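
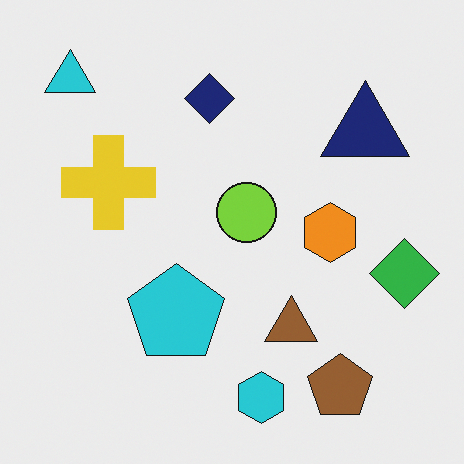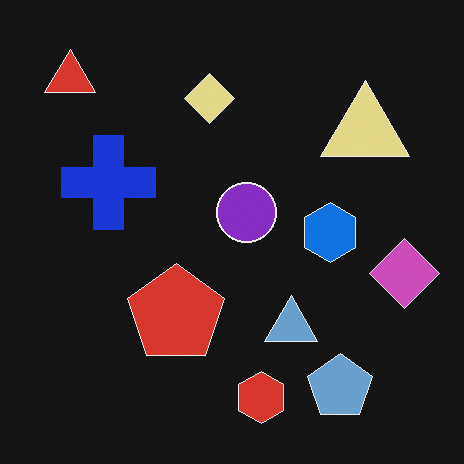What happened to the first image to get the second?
It was color-inverted (negative).

The light background has become dark and every shape's color is its complement — a photographic negative.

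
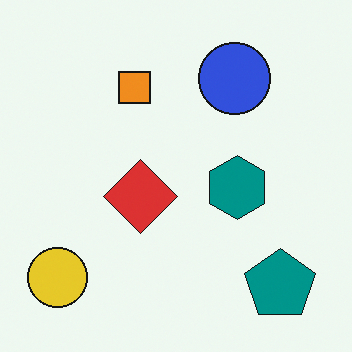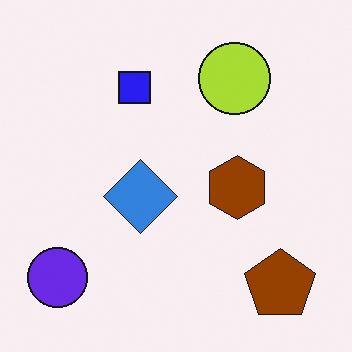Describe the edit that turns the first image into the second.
The transformation is: hue-shifted through roughly half the color wheel.

Every shape's color has rotated by the same amount around the hue wheel — a uniform hue shift.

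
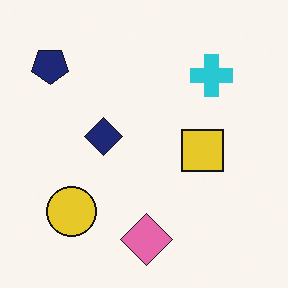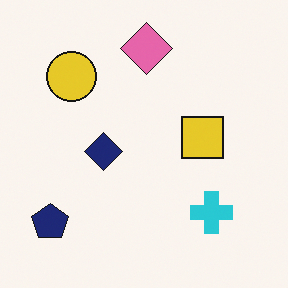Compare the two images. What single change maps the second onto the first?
The first image is the second flipped vertically (top ↔ bottom).

The pink diamond is in the top of the second image and the bottom of the first — shapes on opposite sides of the horizontal midline have swapped in a mirror flip.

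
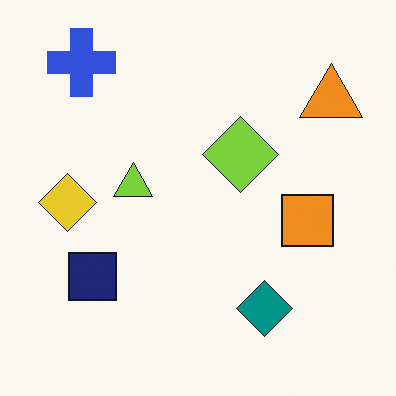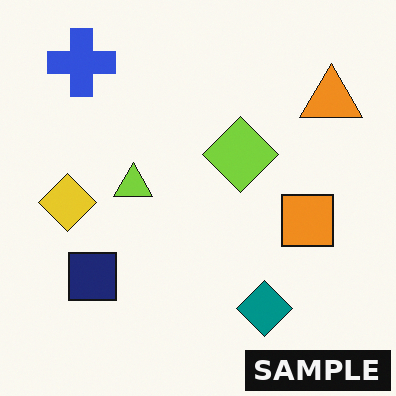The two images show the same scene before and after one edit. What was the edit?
The transformation is: watermarked with the text "SAMPLE" in the lower-right corner.

A dark label reading "SAMPLE" appears in the lower-right corner.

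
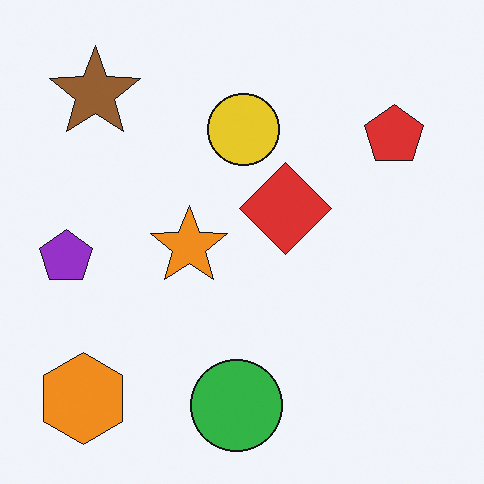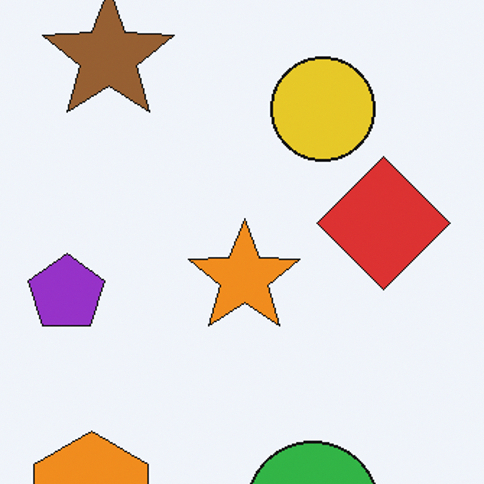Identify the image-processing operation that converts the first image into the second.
The image was cropped slightly and scaled back up.

The visible shapes are larger and the field of view is narrower; shapes near the original edges may be partly or wholly outside the frame — a crop-and-rescale.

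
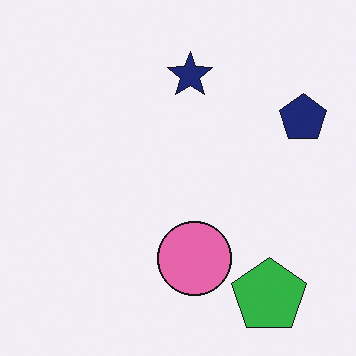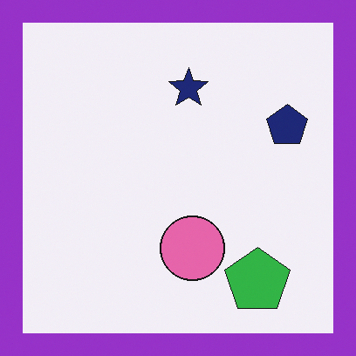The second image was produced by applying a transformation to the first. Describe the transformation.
The image was framed with a purple border.

A solid purple frame runs around the edge of the second image, with the content slightly shrunk inside it.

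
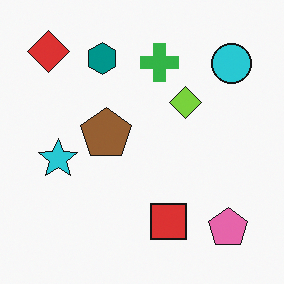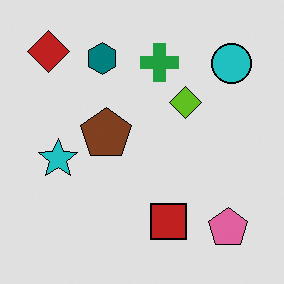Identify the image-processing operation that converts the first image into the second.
The second image is the first moderately posterized.

Each flat color has snapped to a coarser quantized level — most visibly, the near-white background has dropped to a flat grey.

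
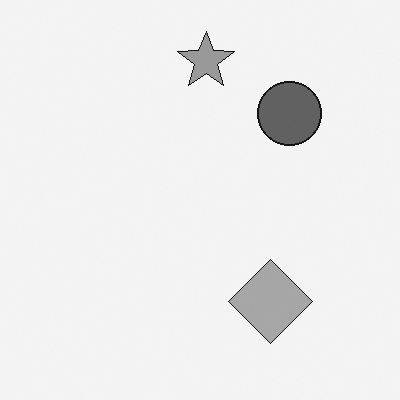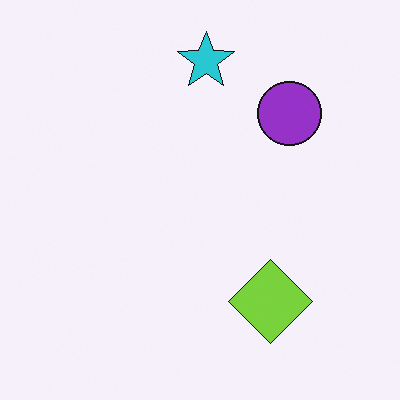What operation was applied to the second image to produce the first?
It was converted to grayscale.

All color is removed — every shape is now a shade of grey.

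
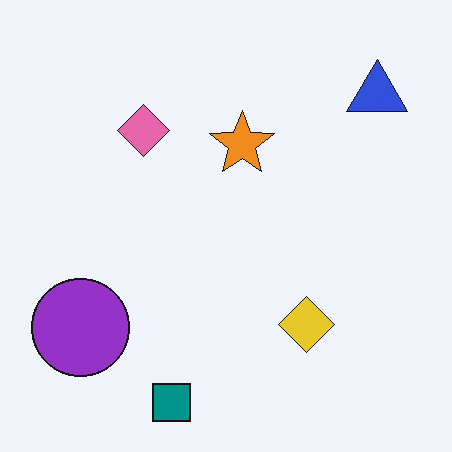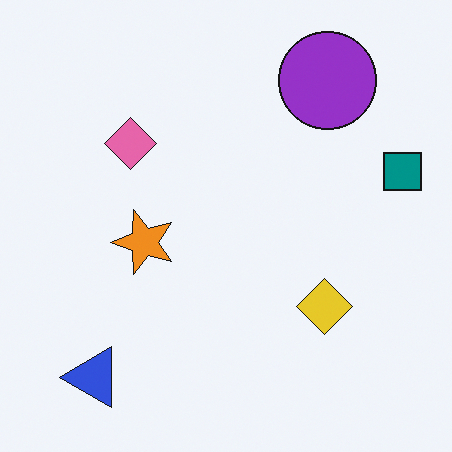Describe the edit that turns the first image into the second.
The transformation is: transposed (reflected across the top-left ↔ bottom-right diagonal).

Shapes have swapped their row and column positions — what was in the top-right is now in the bottom-left — a diagonal reflection.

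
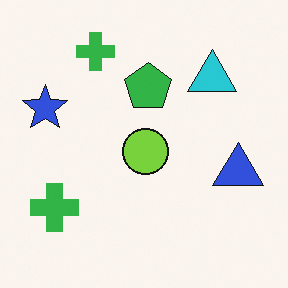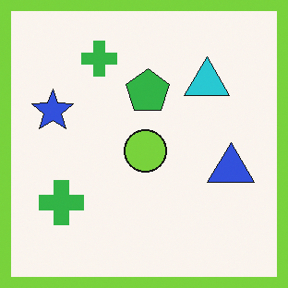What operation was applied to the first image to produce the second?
It was framed with a lime border.

A solid lime frame runs around the edge of the second image, with the content slightly shrunk inside it.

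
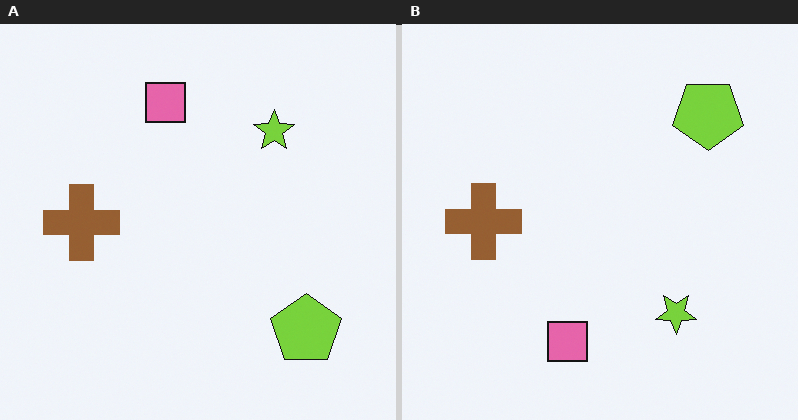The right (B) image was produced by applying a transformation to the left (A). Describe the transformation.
The image was flipped vertically (top ↔ bottom).

The pink square is in the top of the left (A) image and the bottom of the right (B) — shapes on opposite sides of the horizontal midline have swapped in a mirror flip.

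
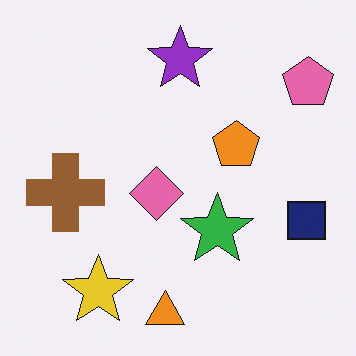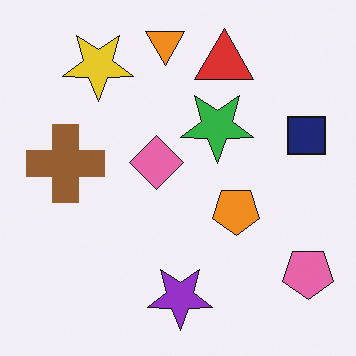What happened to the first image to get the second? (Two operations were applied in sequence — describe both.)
This is the original image flipped vertically (top ↔ bottom), then overlaid with an additional red triangle.

The orange triangle is in the bottom of the first image and the top of the second — shapes on opposite sides of the horizontal midline have swapped in a mirror flip. A red triangle appears in the second image that is absent from the first.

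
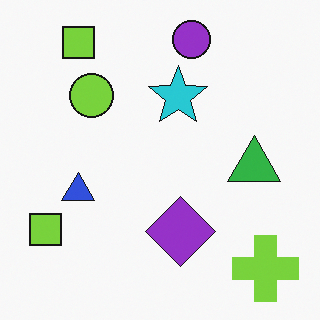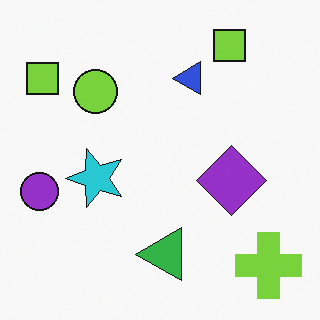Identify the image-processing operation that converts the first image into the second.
The transformation is: transposed (reflected across the top-left ↔ bottom-right diagonal).

Shapes have swapped their row and column positions — what was in the top-right is now in the bottom-left — a diagonal reflection.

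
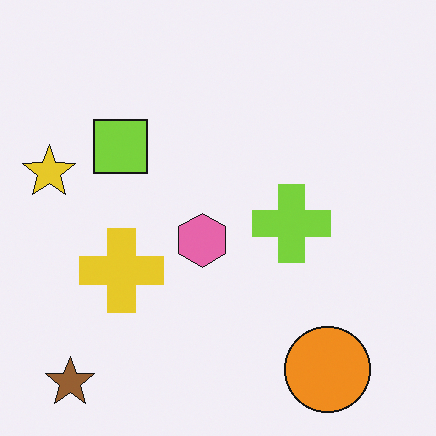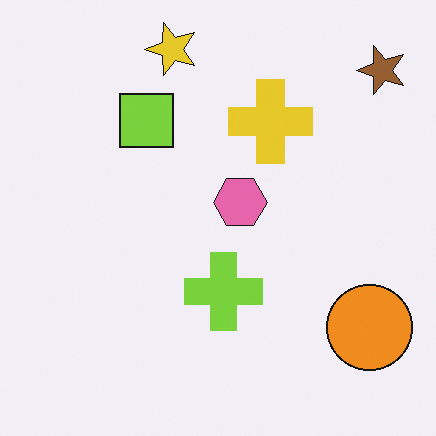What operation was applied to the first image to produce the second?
The second image is the first transposed (reflected across the top-left ↔ bottom-right diagonal).

Shapes have swapped their row and column positions — what was in the top-right is now in the bottom-left — a diagonal reflection.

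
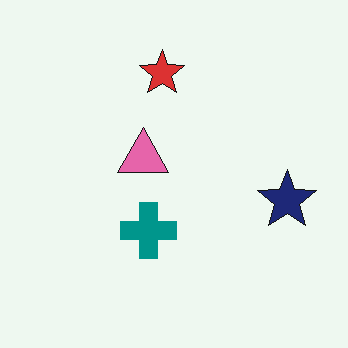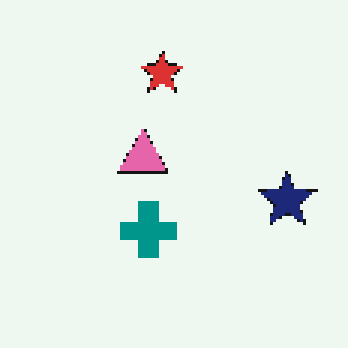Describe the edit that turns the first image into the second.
Mildly pixelated.

Shapes are reduced to large square blocks; fine edges and outlines are lost — a downscale-then-upscale (mosaic) effect.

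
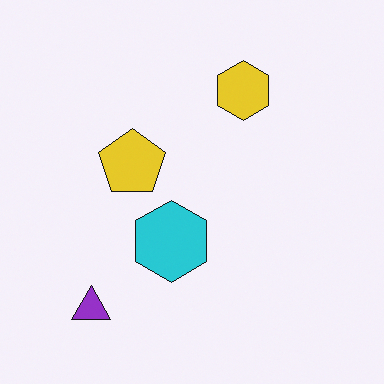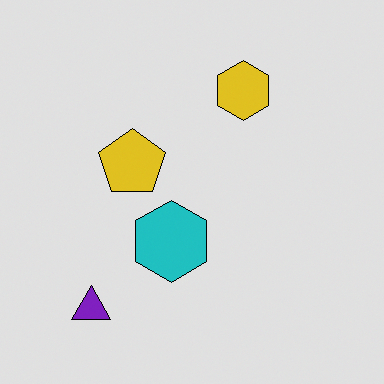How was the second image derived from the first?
This is the original image moderately posterized.

Each flat color has snapped to a coarser quantized level — most visibly, the near-white background has dropped to a flat grey.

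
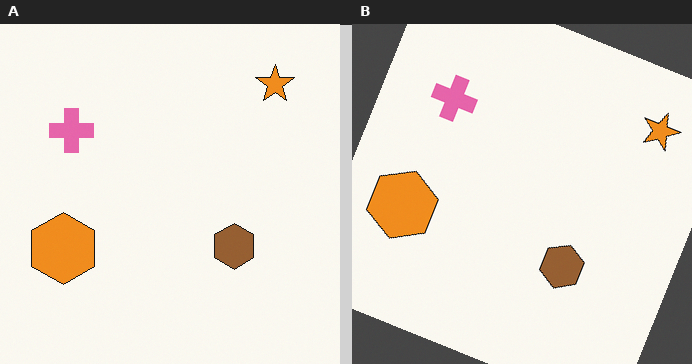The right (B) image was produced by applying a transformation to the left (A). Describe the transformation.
The image was rotated clockwise by a moderate amount.

Every shape is tilted by the same angle and the image corners show triangular fill wedges — a whole-image rotation by a non-right angle.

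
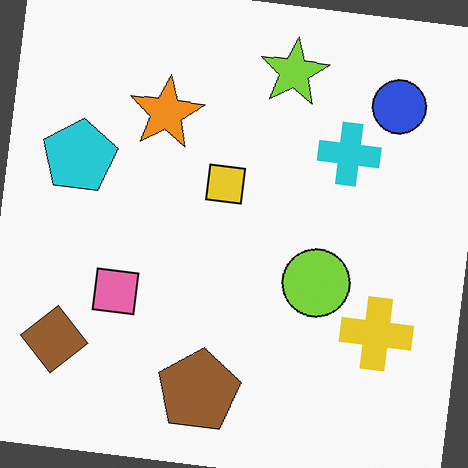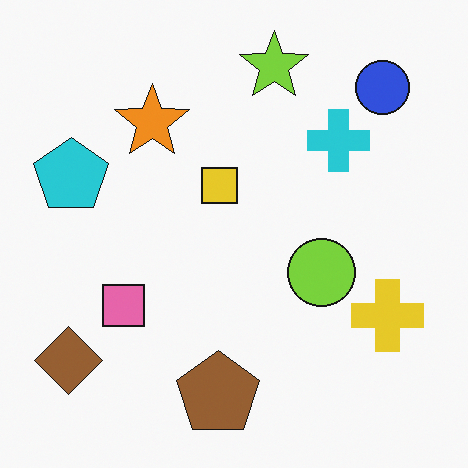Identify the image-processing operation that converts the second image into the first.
Rotated clockwise by a small amount.

Every shape is tilted by the same angle and the image corners show triangular fill wedges — a whole-image rotation by a non-right angle.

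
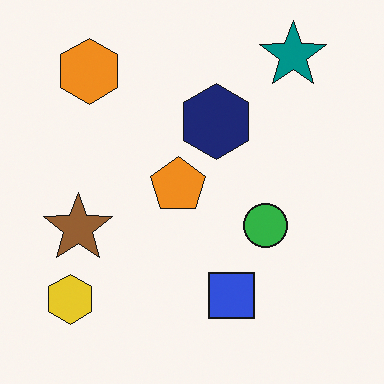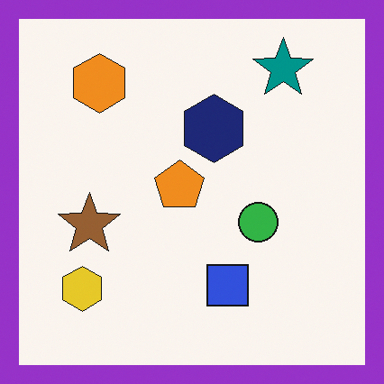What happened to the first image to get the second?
It was framed with a purple border.

A solid purple frame runs around the edge of the second image, with the content slightly shrunk inside it.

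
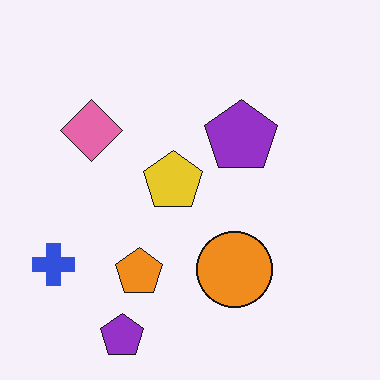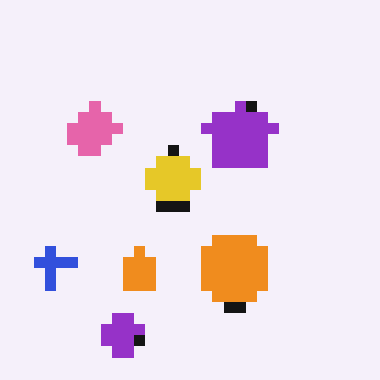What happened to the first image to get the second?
This is the original image heavily pixelated into large blocks.

Shapes are reduced to large square blocks; fine edges and outlines are lost — a downscale-then-upscale (mosaic) effect.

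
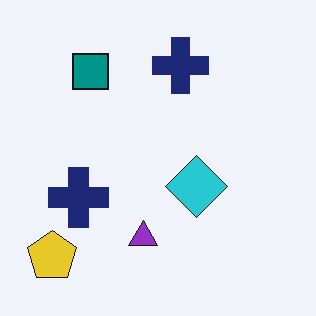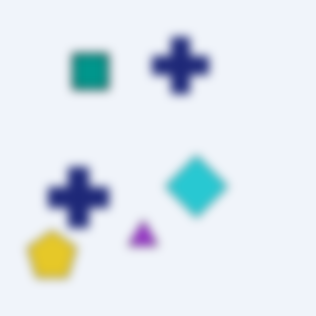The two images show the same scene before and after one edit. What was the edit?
It was strongly gaussian-blurred.

Shape edges and outlines are uniformly softened across the whole image.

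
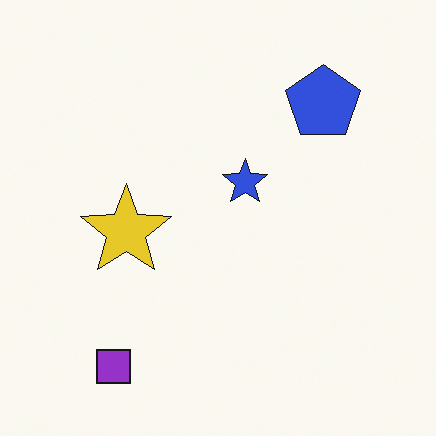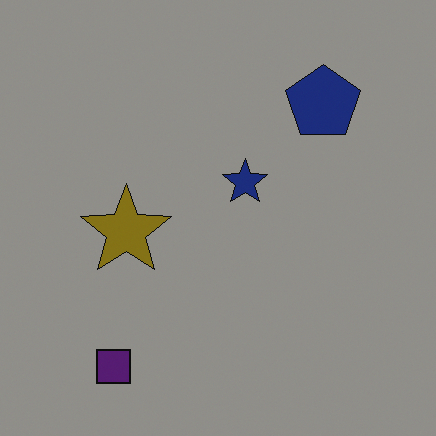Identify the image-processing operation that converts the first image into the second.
Substantially darkened.

Every pixel — background and shapes alike — is uniformly darkened.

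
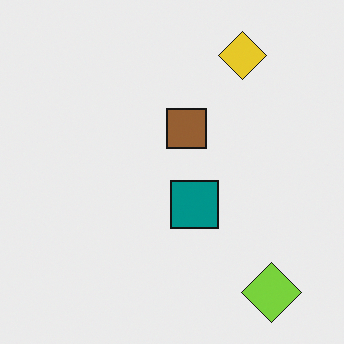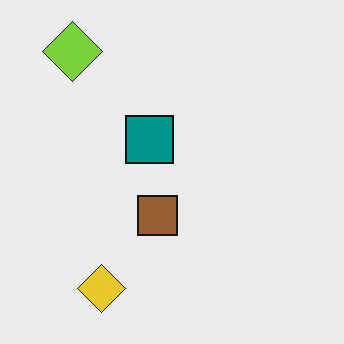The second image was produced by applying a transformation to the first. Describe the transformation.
The transformation is: rotated 180°.

The lime diamond sits in the bottom-right of the first image and the top-left of the second — consistent with a whole-image 180° rotation.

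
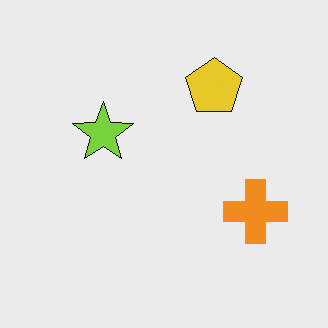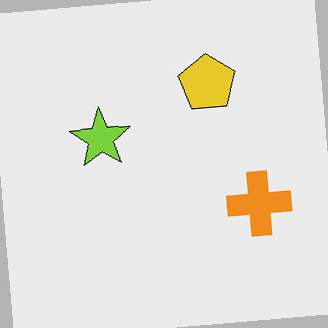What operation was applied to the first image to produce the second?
The transformation is: rotated counter-clockwise by a slight angle.

Every shape is tilted by the same angle and the image corners show triangular fill wedges — a whole-image rotation by a non-right angle.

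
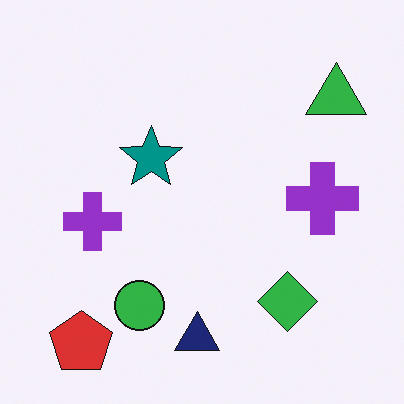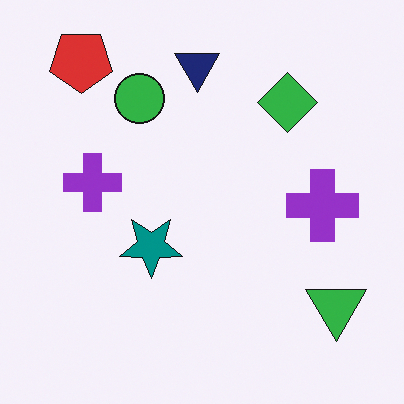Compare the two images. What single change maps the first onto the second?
The transformation is: flipped vertically (top ↔ bottom).

The red pentagon is in the bottom-left of the first image and the top-left of the second — shapes on opposite sides of the horizontal midline have swapped in a mirror flip.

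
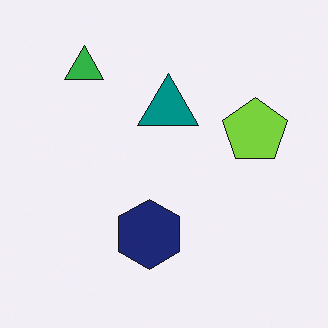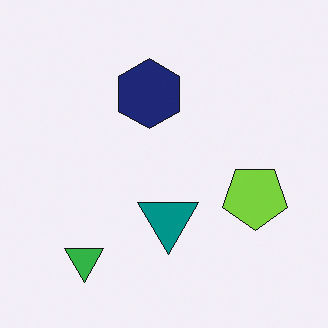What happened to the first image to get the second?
The second image is the first flipped vertically (top ↔ bottom).

The green triangle is in the top-left of the first image and the bottom-left of the second — shapes on opposite sides of the horizontal midline have swapped in a mirror flip.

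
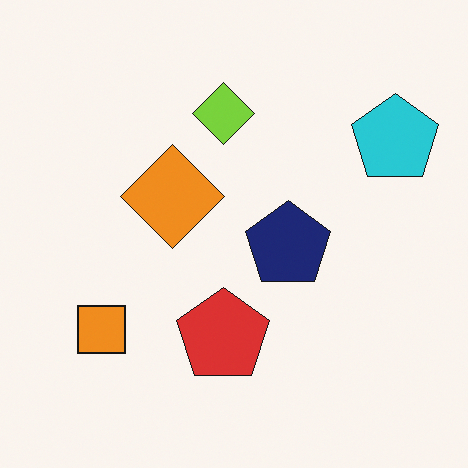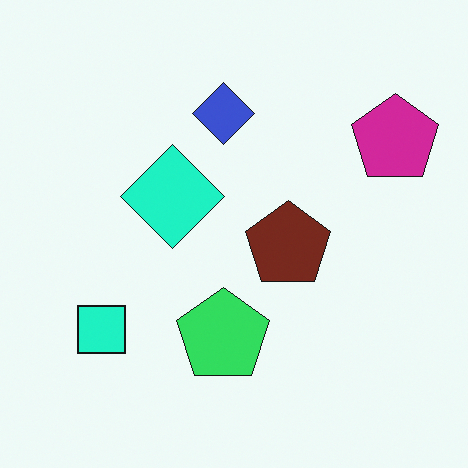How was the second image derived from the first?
Hue-shifted noticeably.

Every shape's color has rotated by the same amount around the hue wheel — a uniform hue shift.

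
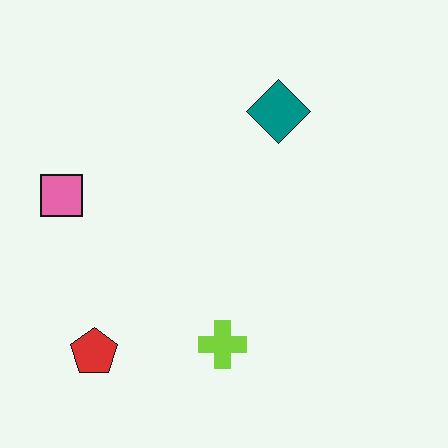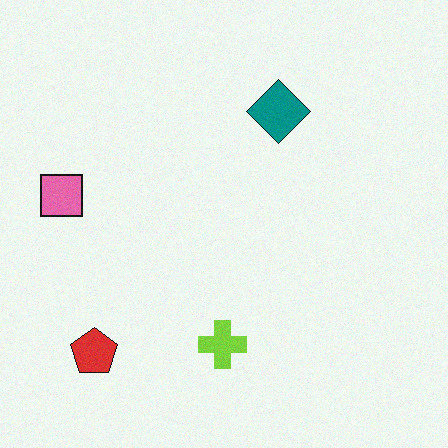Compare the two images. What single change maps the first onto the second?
It was degraded with subtle gaussian noise.

Random speckle covers the whole image, including the flat background.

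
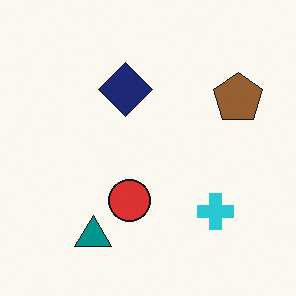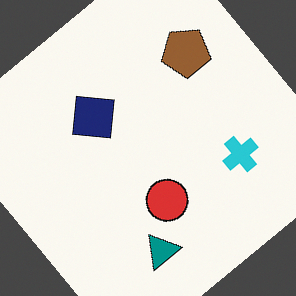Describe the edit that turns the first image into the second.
The second image is the first rotated counter-clockwise by a large amount — several tens of degrees.

Every shape is tilted by the same angle and the image corners show triangular fill wedges — a whole-image rotation by a non-right angle.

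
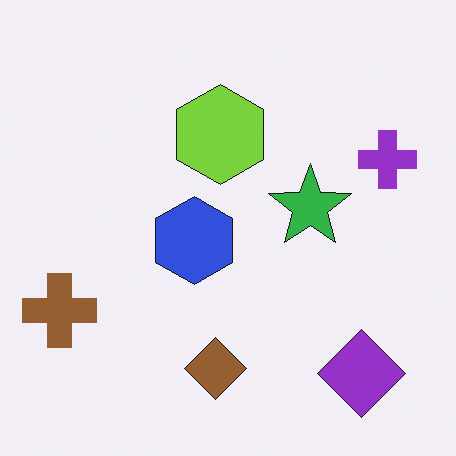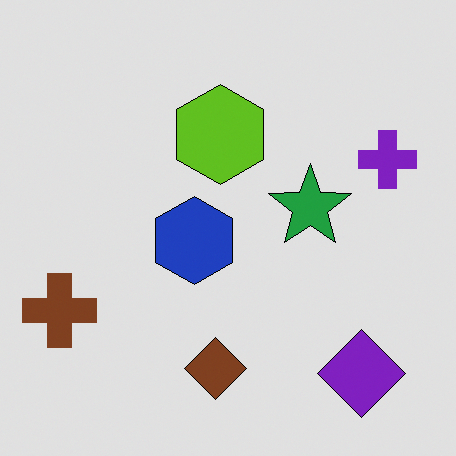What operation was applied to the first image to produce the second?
This is the original image posterized to a reduced palette.

Each flat color has snapped to a coarser quantized level — most visibly, the near-white background has dropped to a flat grey.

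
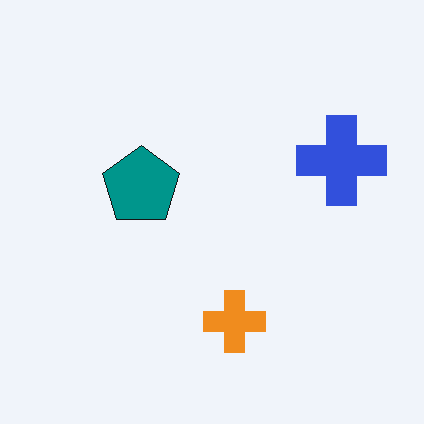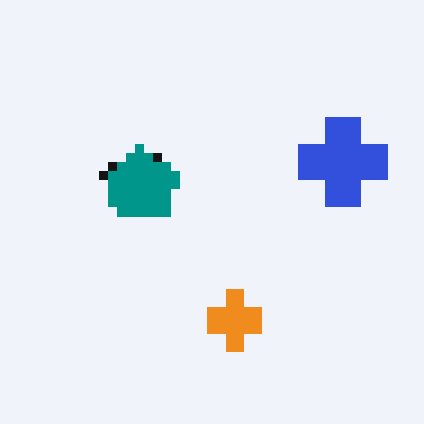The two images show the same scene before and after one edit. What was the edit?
Heavily pixelated into large blocks.

Shapes are reduced to large square blocks; fine edges and outlines are lost — a downscale-then-upscale (mosaic) effect.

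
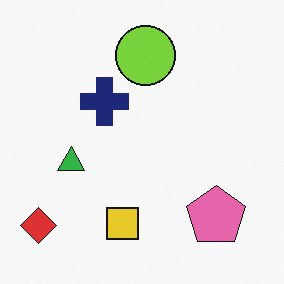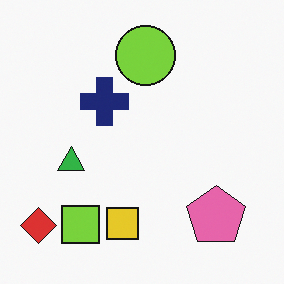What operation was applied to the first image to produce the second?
It was overlaid with an additional lime square.

A lime square appears in the second image that is absent from the first.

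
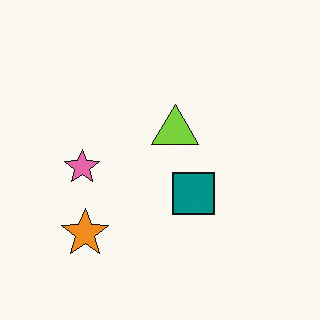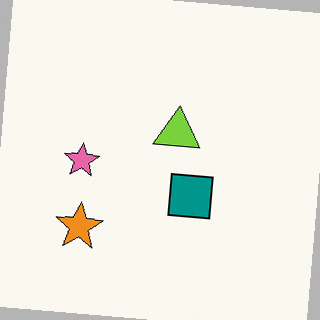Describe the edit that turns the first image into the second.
Rotated clockwise by a slight angle.

Every shape is tilted by the same angle and the image corners show triangular fill wedges — a whole-image rotation by a non-right angle.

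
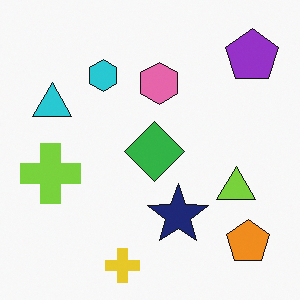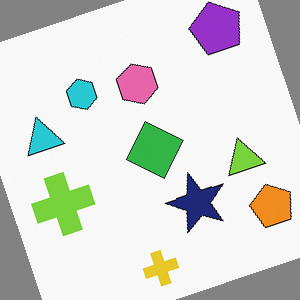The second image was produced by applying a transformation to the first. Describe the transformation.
It was rotated counter-clockwise by a clearly visible amount.

Every shape is tilted by the same angle and the image corners show triangular fill wedges — a whole-image rotation by a non-right angle.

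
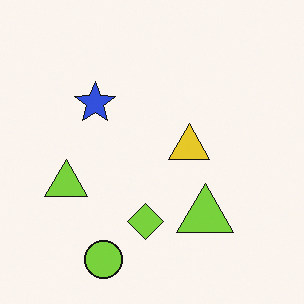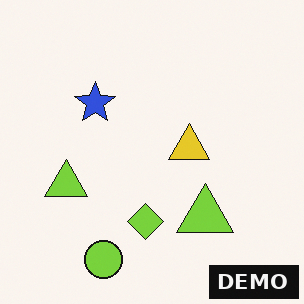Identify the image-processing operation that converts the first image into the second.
Watermarked with the text "DEMO" in the lower-right corner.

A dark label reading "DEMO" appears in the lower-right corner.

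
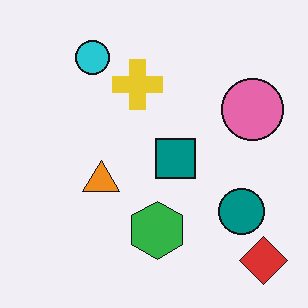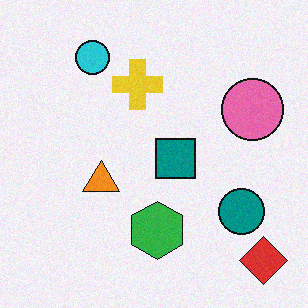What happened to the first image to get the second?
It was degraded with a light layer of grain.

Random speckle covers the whole image, including the flat background.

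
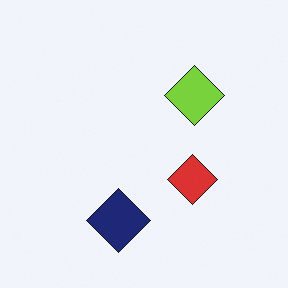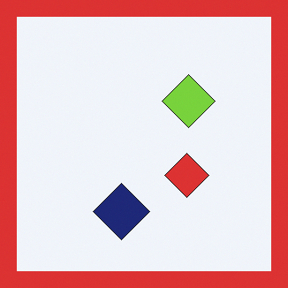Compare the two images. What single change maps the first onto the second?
Framed with a red border.

A solid red frame runs around the edge of the second image, with the content slightly shrunk inside it.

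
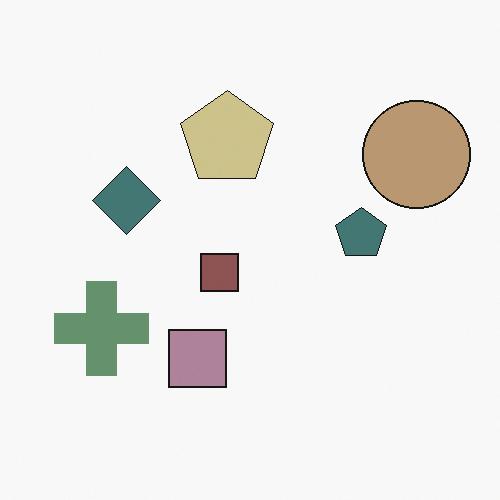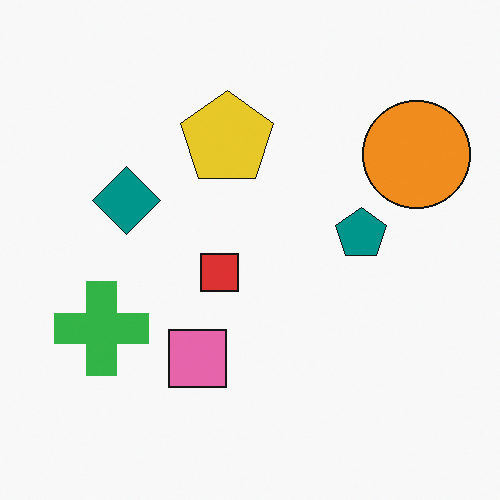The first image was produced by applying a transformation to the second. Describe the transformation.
The transformation is: heavily desaturated.

All colors are more muted and greyish — a global saturation change.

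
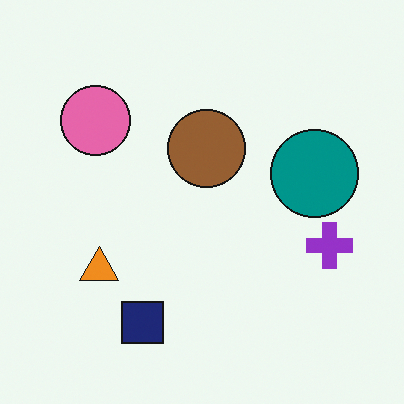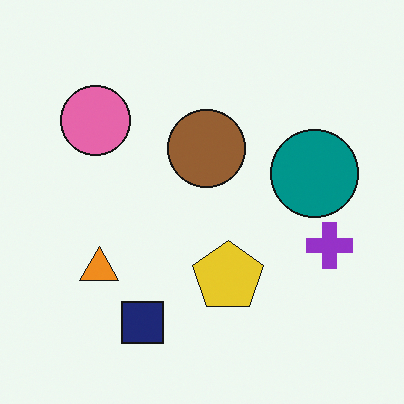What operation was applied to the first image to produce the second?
This is the original image overlaid with an additional yellow pentagon.

A yellow pentagon appears in the second image that is absent from the first.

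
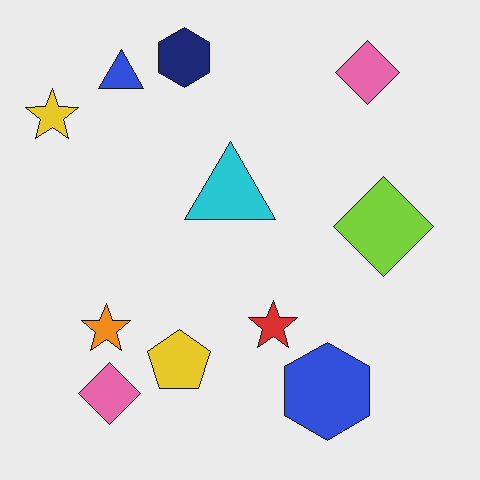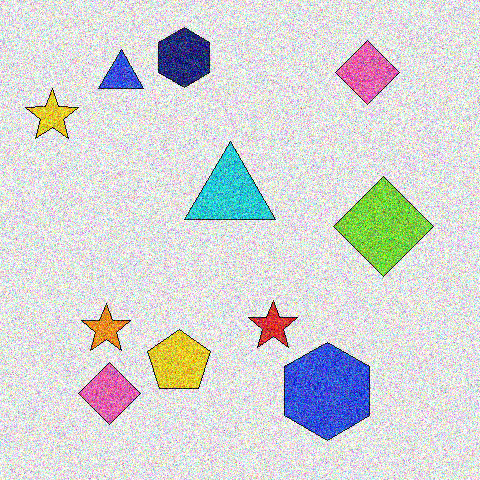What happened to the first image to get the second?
This is the original image degraded with heavy additive noise.

Random speckle covers the whole image, including the flat background.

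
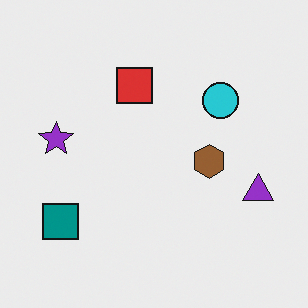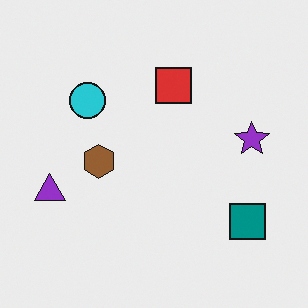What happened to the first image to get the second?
The image was flipped horizontally (left ↔ right).

The purple triangle is in the right of the first image and the left of the second — shapes on opposite sides of the vertical midline have swapped in a mirror flip.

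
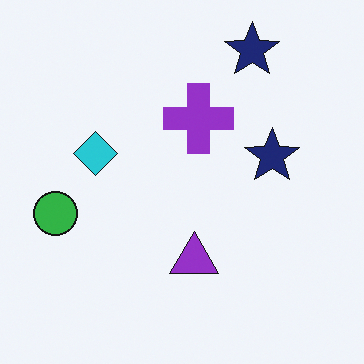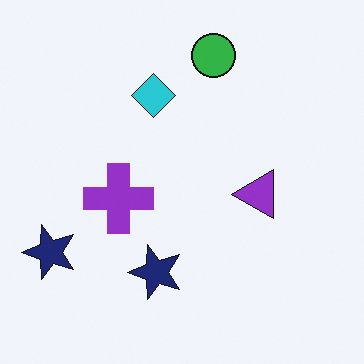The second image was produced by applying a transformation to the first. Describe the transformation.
The second image is the first transposed (reflected across the top-left ↔ bottom-right diagonal).

Shapes have swapped their row and column positions — what was in the top-right is now in the bottom-left — a diagonal reflection.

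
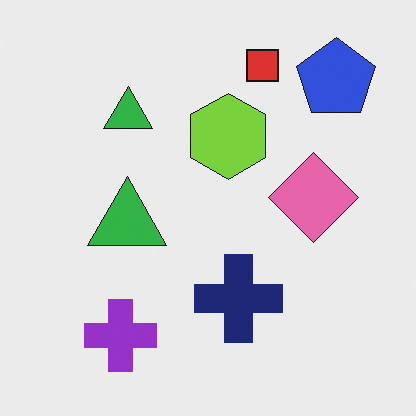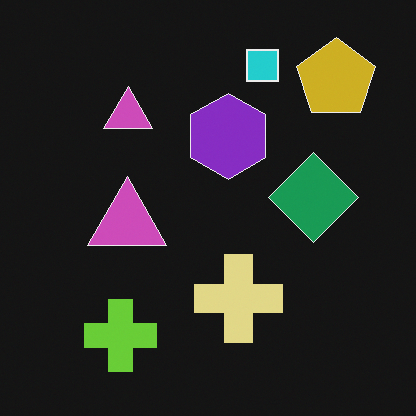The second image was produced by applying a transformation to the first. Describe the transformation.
The image was color-inverted (negative).

The light background has become dark and every shape's color is its complement — a photographic negative.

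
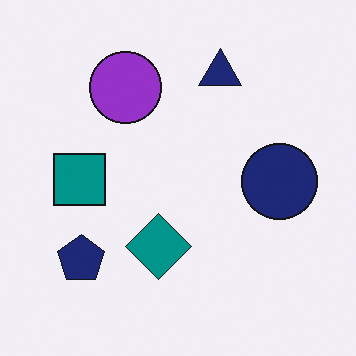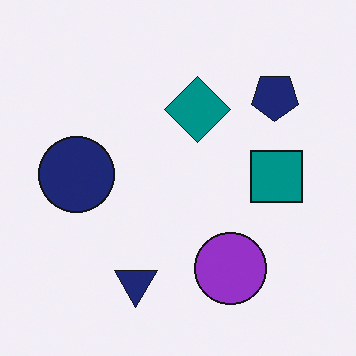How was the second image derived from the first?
The image was rotated 180°.

The navy pentagon sits in the bottom-left of the first image and the top-right of the second — consistent with a whole-image 180° rotation.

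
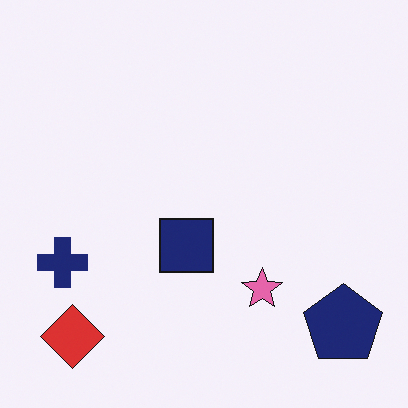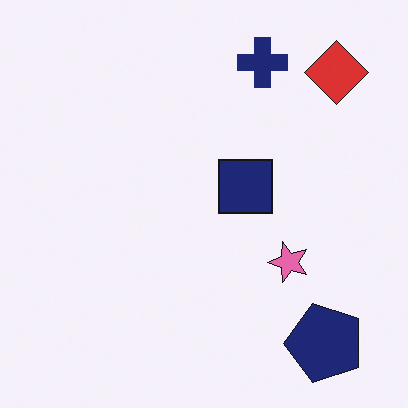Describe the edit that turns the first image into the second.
The image was transposed (reflected across the top-left ↔ bottom-right diagonal).

Shapes have swapped their row and column positions — what was in the top-right is now in the bottom-left — a diagonal reflection.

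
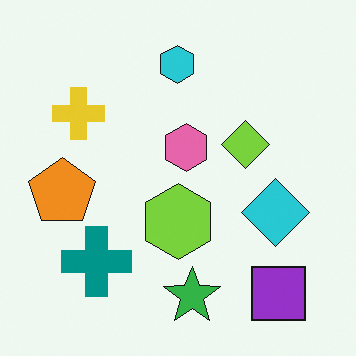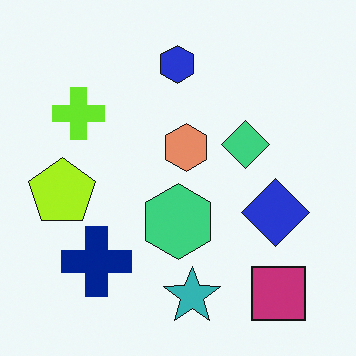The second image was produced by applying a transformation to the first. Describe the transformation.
It was hue-shifted slightly.

Every shape's color has rotated by the same amount around the hue wheel — a uniform hue shift.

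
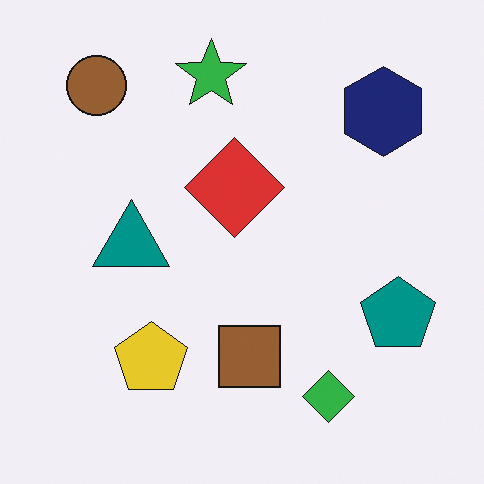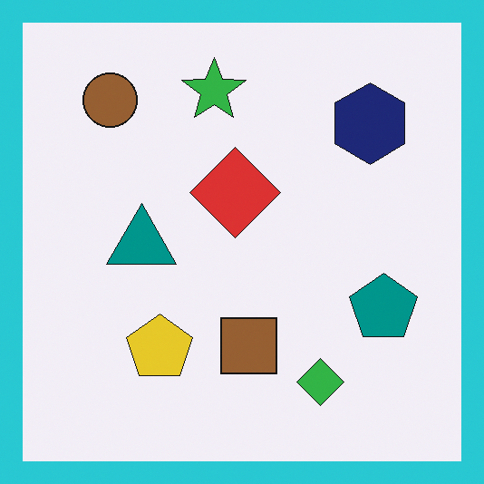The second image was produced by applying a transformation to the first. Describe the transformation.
The image was framed with a cyan border.

A solid cyan frame runs around the edge of the second image, with the content slightly shrunk inside it.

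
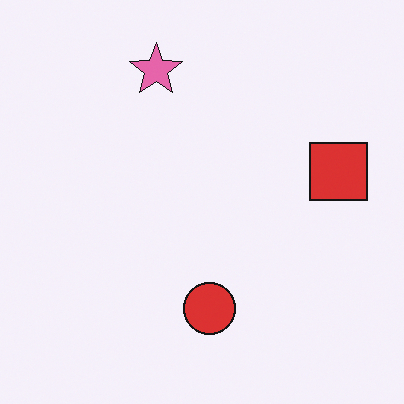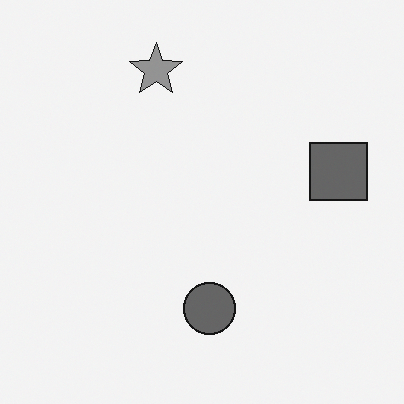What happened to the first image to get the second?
The second image is the first converted to grayscale.

All color is removed — every shape is now a shade of grey.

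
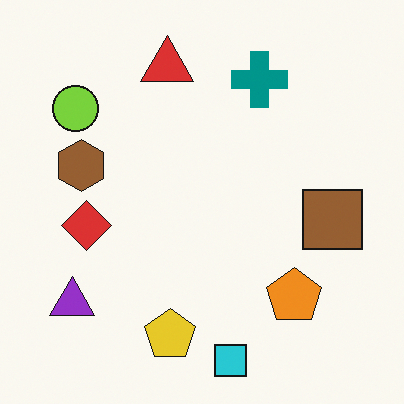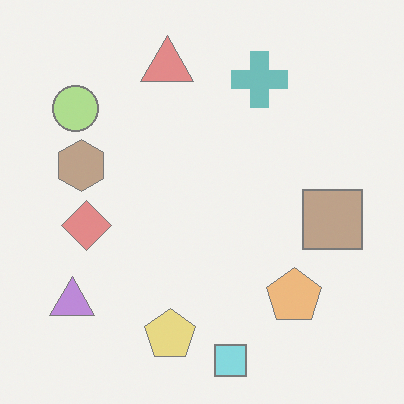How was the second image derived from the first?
It was given much lower contrast.

Tones are pushed toward mid-grey across the whole image — a global contrast change.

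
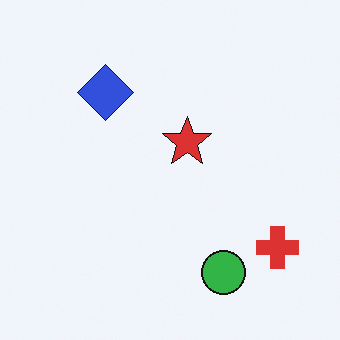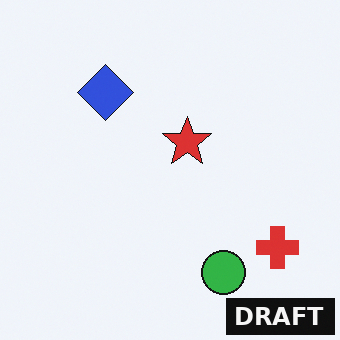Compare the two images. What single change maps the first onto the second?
The image was watermarked with the text "DRAFT" in the lower-right corner.

A dark label reading "DRAFT" appears in the lower-right corner.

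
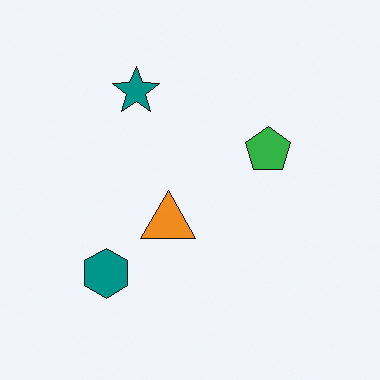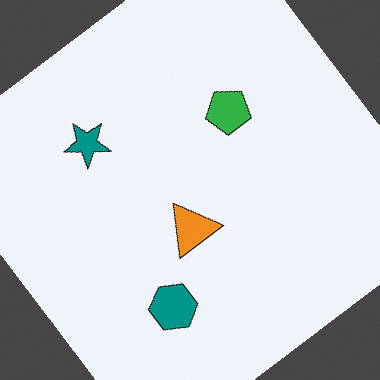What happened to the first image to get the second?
The transformation is: rotated counter-clockwise by a large amount — several tens of degrees.

Every shape is tilted by the same angle and the image corners show triangular fill wedges — a whole-image rotation by a non-right angle.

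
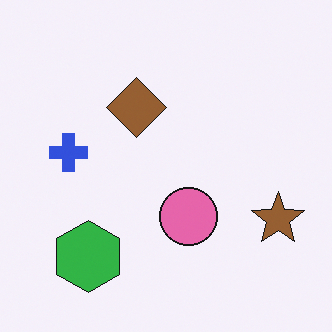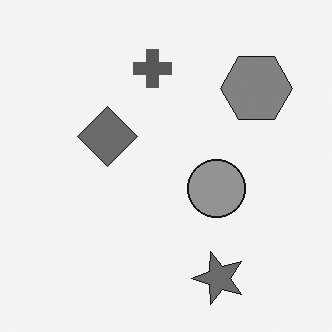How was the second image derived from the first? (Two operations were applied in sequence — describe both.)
The second image is the first converted to grayscale, then transposed (reflected across the top-left ↔ bottom-right diagonal).

All color is removed — every shape is now a shade of grey. Shapes have swapped their row and column positions — what was in the top-right is now in the bottom-left — a diagonal reflection.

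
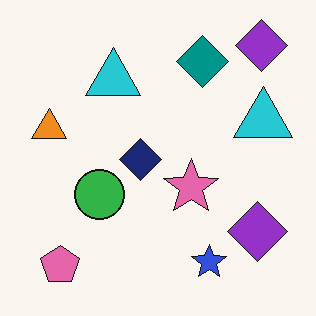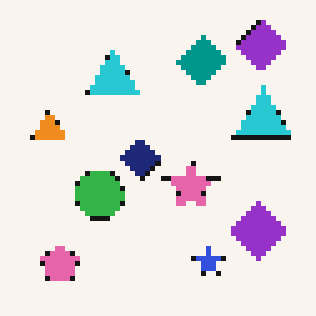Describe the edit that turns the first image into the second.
This is the original image mildly pixelated.

Shapes are reduced to large square blocks; fine edges and outlines are lost — a downscale-then-upscale (mosaic) effect.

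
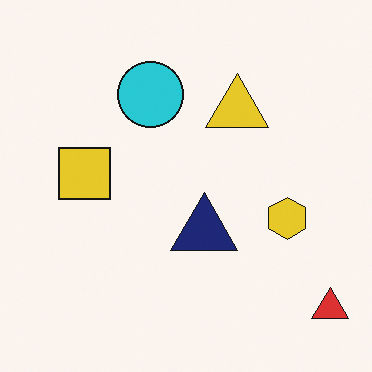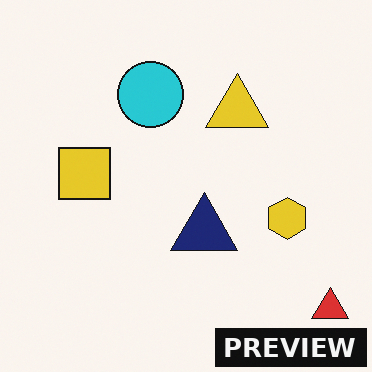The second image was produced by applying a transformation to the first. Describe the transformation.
The image was watermarked with the text "PREVIEW" in the lower-right corner.

A dark label reading "PREVIEW" appears in the lower-right corner.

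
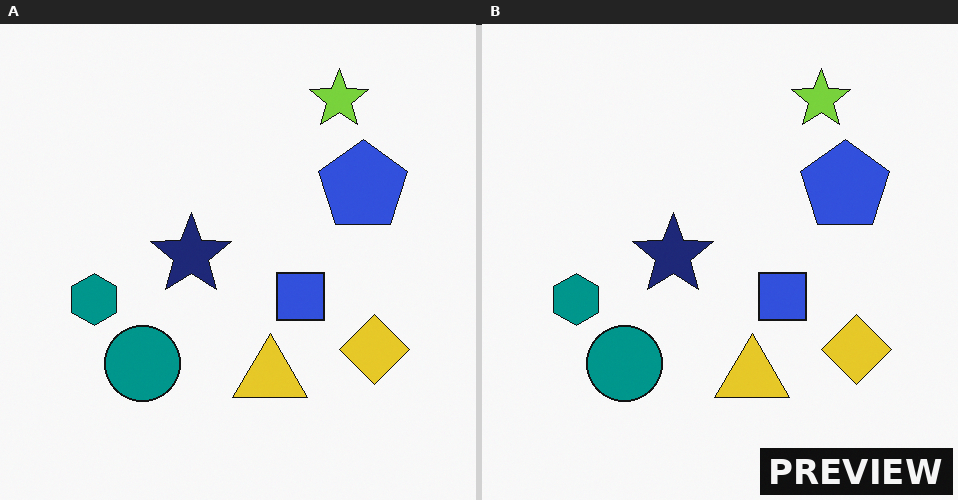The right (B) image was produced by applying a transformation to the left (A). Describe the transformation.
This is the original image watermarked with the text "PREVIEW" in the lower-right corner.

A dark label reading "PREVIEW" appears in the lower-right corner.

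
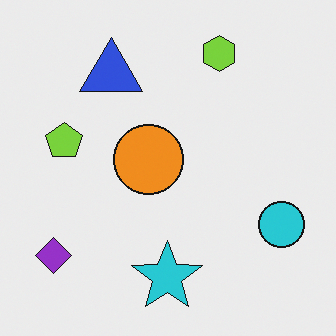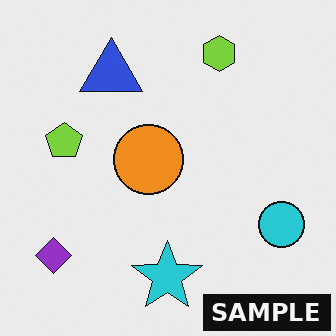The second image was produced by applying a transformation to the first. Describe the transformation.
The image was watermarked with the text "SAMPLE" in the lower-right corner.

A dark label reading "SAMPLE" appears in the lower-right corner.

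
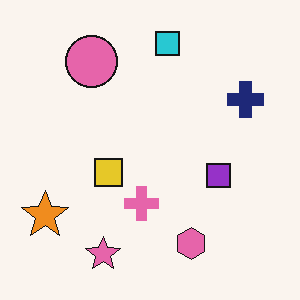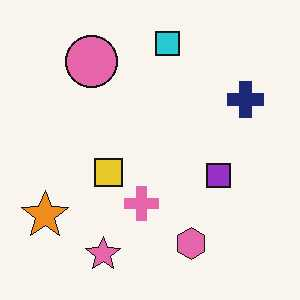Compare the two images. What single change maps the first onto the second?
The transformation is: JPEG-compressed with visible artifacts.

Blocky 8×8 compression artifacts appear around shape edges and the flat background shows ringing — characteristic JPEG degradation.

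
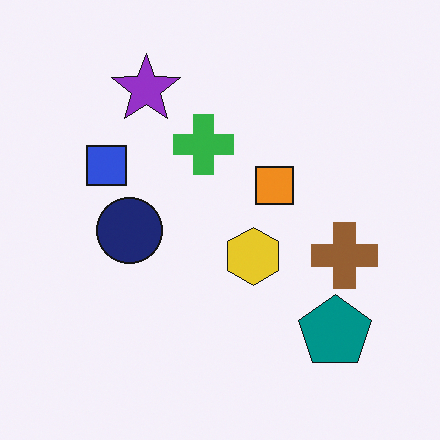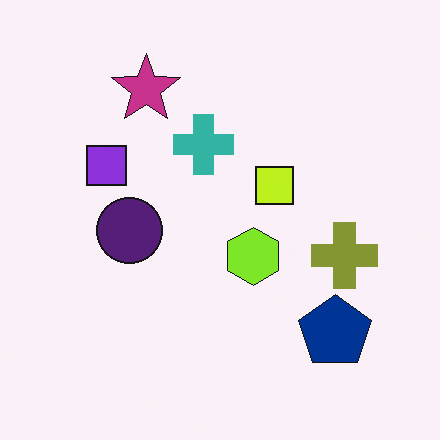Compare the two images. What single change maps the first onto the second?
It was hue-shifted by a small amount.

Every shape's color has rotated by the same amount around the hue wheel — a uniform hue shift.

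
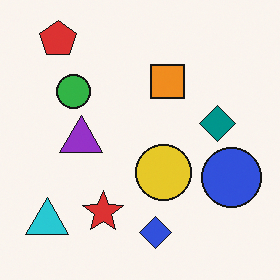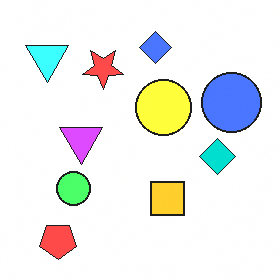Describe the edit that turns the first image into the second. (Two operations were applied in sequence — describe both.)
The transformation is: brightened a lot, then flipped vertically (top ↔ bottom).

Every pixel — background and shapes alike — is uniformly brightened. The red pentagon is in the top-left of the first image and the bottom-left of the second — shapes on opposite sides of the horizontal midline have swapped in a mirror flip.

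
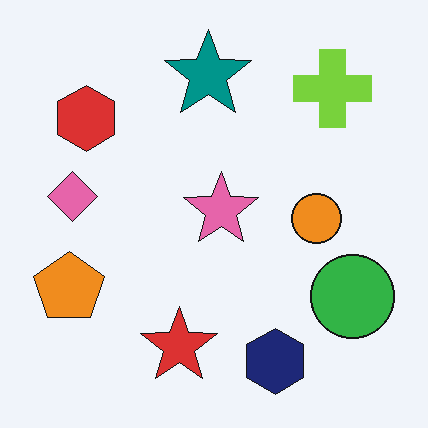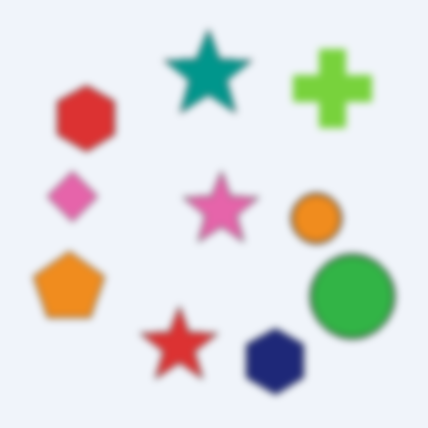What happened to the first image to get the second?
Moderately blurred.

Shape edges and outlines are uniformly softened across the whole image.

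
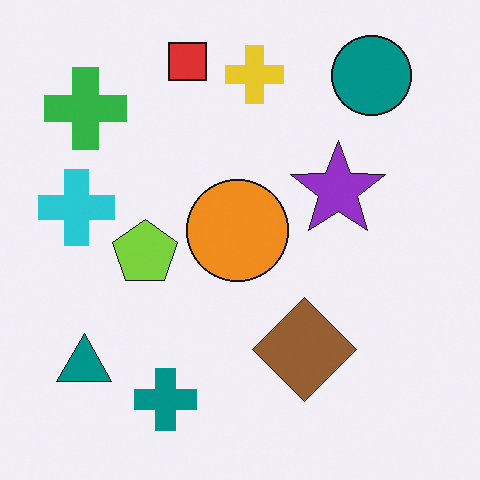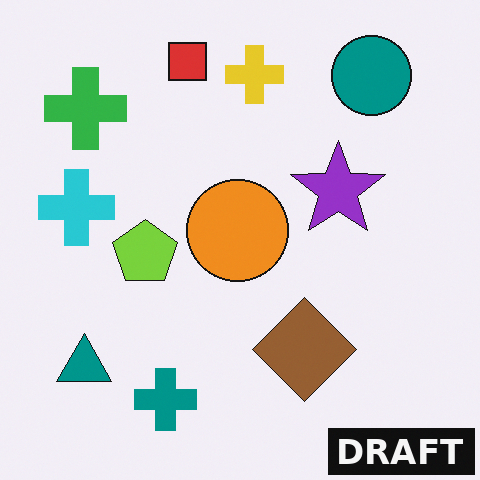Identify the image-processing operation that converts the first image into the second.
Watermarked with the text "DRAFT" in the lower-right corner.

A dark label reading "DRAFT" appears in the lower-right corner.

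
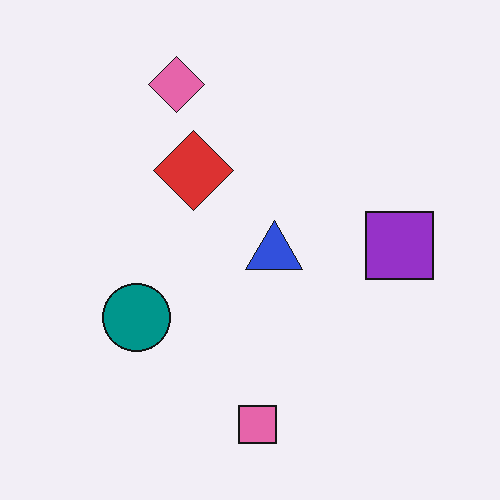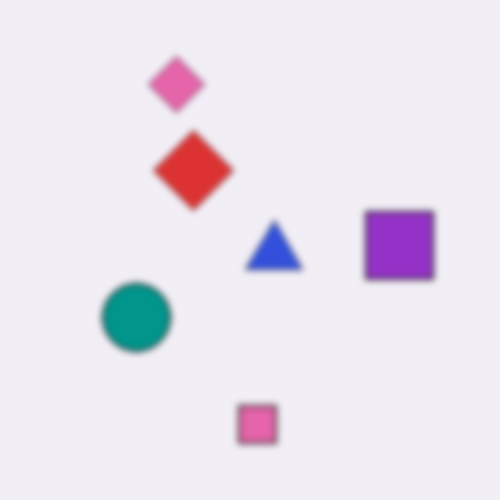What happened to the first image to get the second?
This is the original image noticeably gaussian-blurred.

Shape edges and outlines are uniformly softened across the whole image.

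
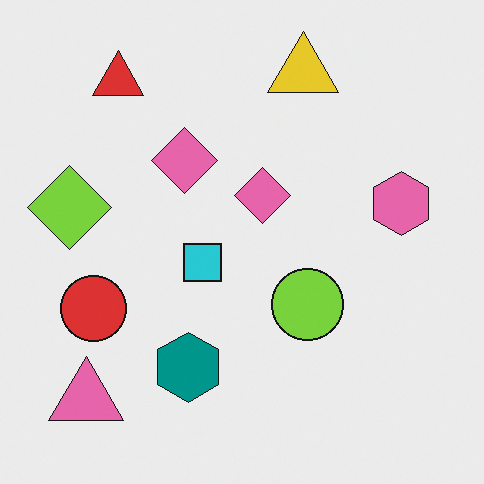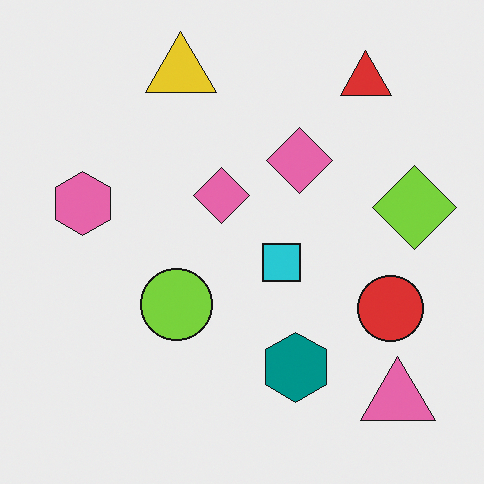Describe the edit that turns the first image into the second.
The transformation is: flipped horizontally (left ↔ right).

The lime diamond is in the left of the first image and the right of the second — shapes on opposite sides of the vertical midline have swapped in a mirror flip.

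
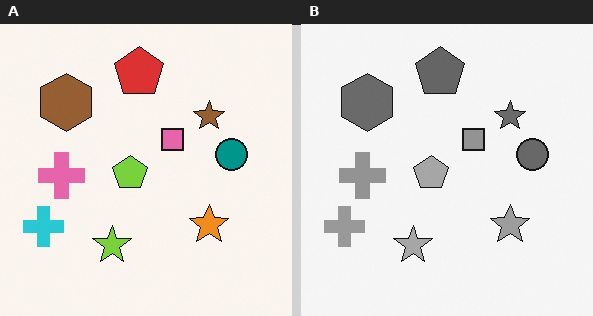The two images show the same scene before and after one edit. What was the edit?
Converted to grayscale.

All color is removed — every shape is now a shade of grey.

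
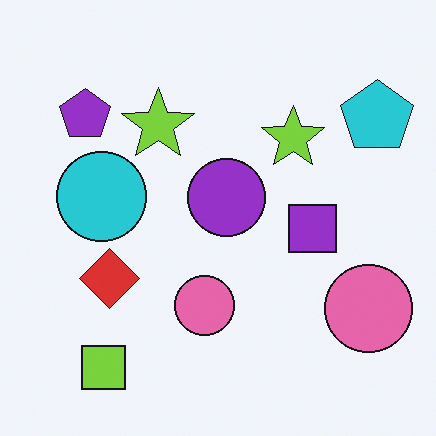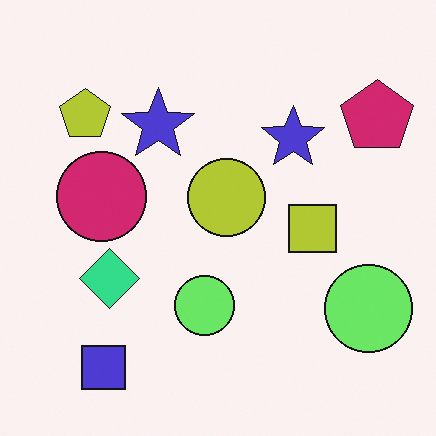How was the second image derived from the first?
The transformation is: hue-shifted by a moderate amount.

Every shape's color has rotated by the same amount around the hue wheel — a uniform hue shift.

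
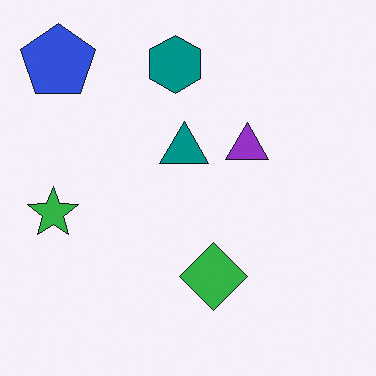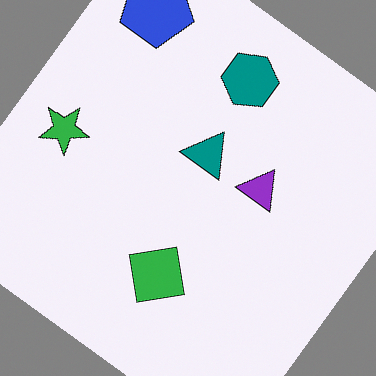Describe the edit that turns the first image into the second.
It was rotated clockwise by a large amount — several tens of degrees.

Every shape is tilted by the same angle and the image corners show triangular fill wedges — a whole-image rotation by a non-right angle.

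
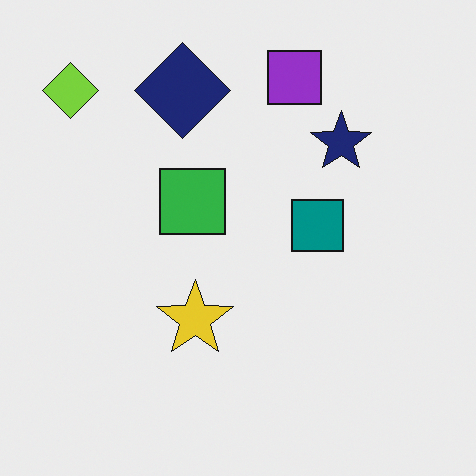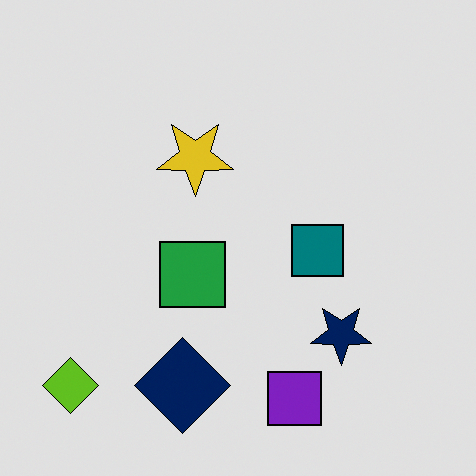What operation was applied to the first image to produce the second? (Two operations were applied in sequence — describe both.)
The image was flipped vertically (top ↔ bottom), then moderately posterized.

The purple square is in the top of the first image and the bottom of the second — shapes on opposite sides of the horizontal midline have swapped in a mirror flip. Each flat color has snapped to a coarser quantized level — most visibly, the near-white background has dropped to a flat grey.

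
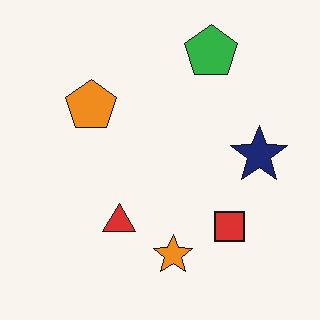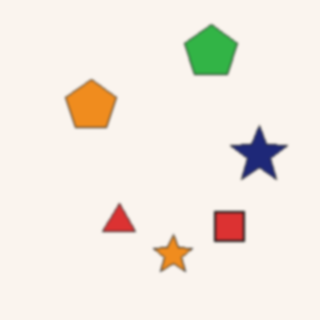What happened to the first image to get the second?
The image was lightly blurred.

Shape edges and outlines are uniformly softened across the whole image.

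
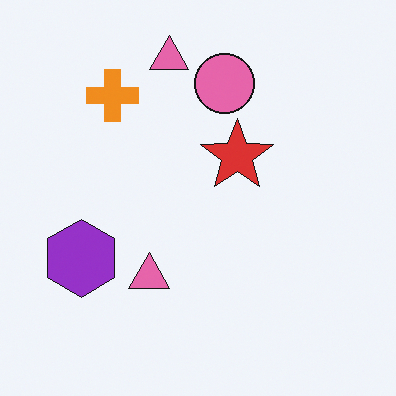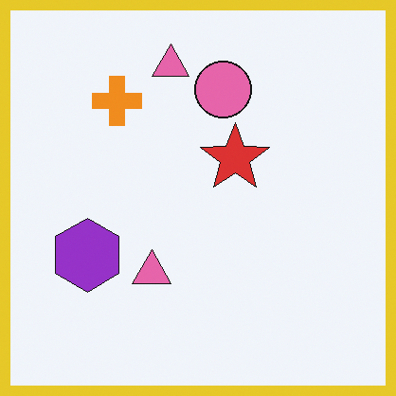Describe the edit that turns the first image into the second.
This is the original image framed with a yellow border.

A solid yellow frame runs around the edge of the second image, with the content slightly shrunk inside it.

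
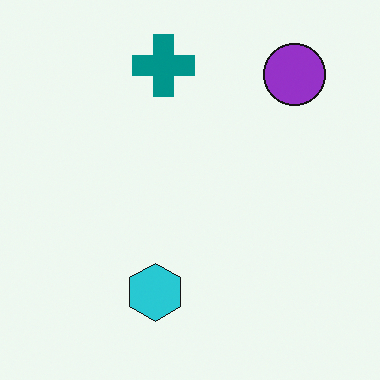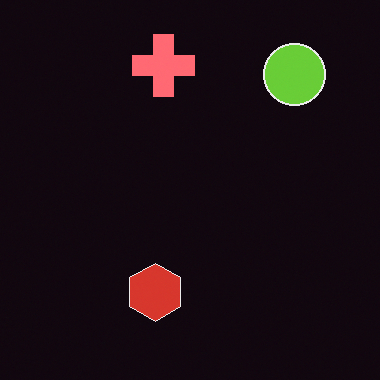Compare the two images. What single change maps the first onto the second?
The transformation is: color-inverted (negative).

The light background has become dark and every shape's color is its complement — a photographic negative.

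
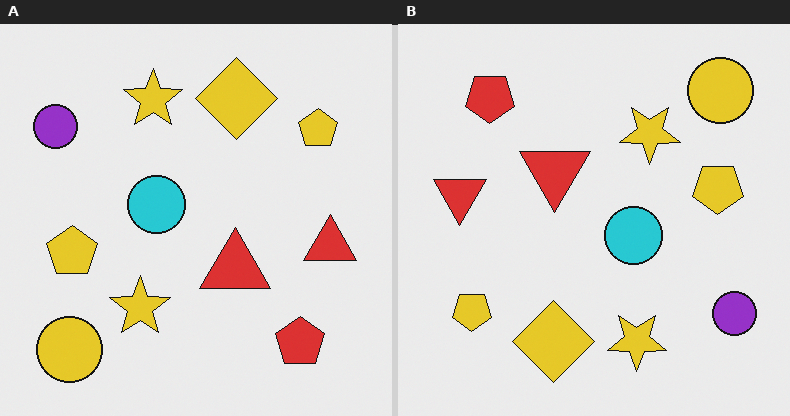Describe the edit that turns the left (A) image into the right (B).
This is the original image rotated 180°.

The yellow circle sits in the bottom-left of the left (A) image and the top-right of the right (B) — consistent with a whole-image 180° rotation.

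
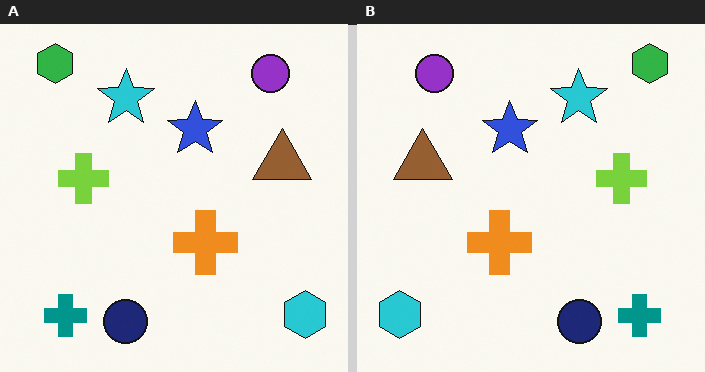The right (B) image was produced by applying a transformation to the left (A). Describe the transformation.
It was flipped horizontally (left ↔ right).

The cyan hexagon is in the bottom-right of the left (A) image and the bottom-left of the right (B) — shapes on opposite sides of the vertical midline have swapped in a mirror flip.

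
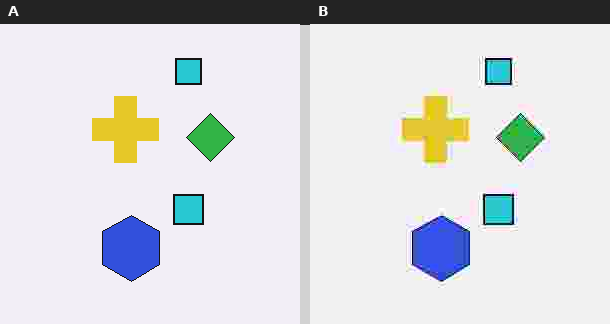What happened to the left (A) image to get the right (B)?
The transformation is: degraded with heavy JPEG compression.

Blocky 8×8 compression artifacts appear around shape edges and the flat background shows ringing — characteristic JPEG degradation.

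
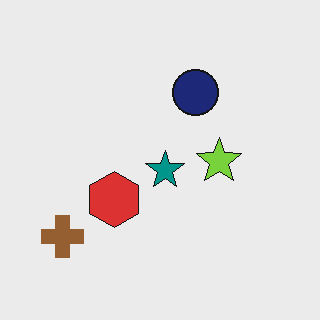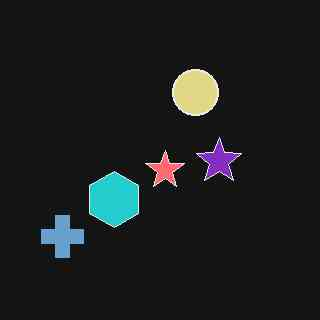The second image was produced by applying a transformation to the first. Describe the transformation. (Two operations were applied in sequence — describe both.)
The image was color-inverted (negative), then JPEG-compressed with visible artifacts.

The light background has become dark and every shape's color is its complement — a photographic negative. Blocky 8×8 compression artifacts appear around shape edges and the flat background shows ringing — characteristic JPEG degradation.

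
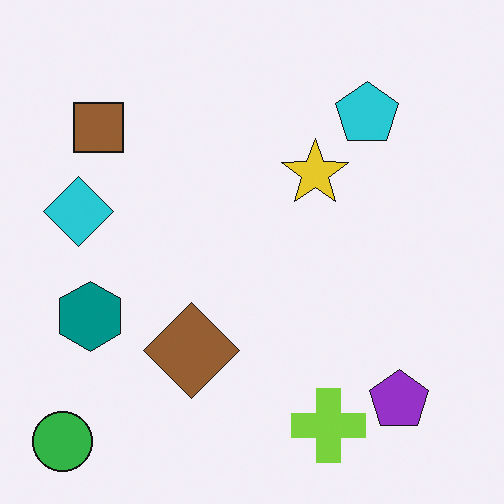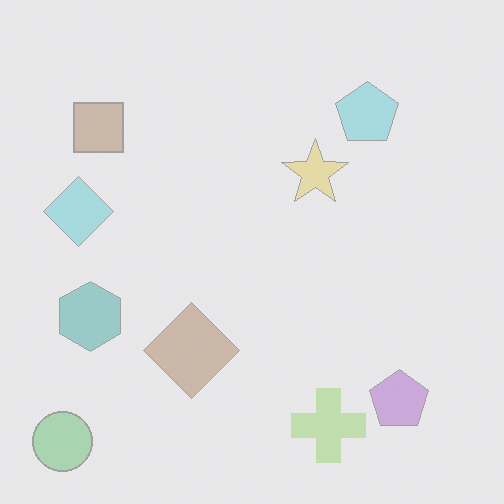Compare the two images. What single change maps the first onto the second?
This is the original image given much lower contrast.

Tones are pushed toward mid-grey across the whole image — a global contrast change.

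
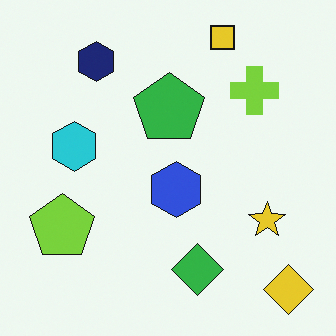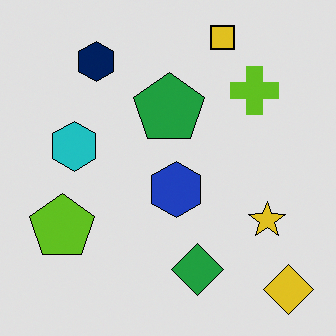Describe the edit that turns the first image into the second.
This is the original image posterized to a reduced palette.

Each flat color has snapped to a coarser quantized level — most visibly, the near-white background has dropped to a flat grey.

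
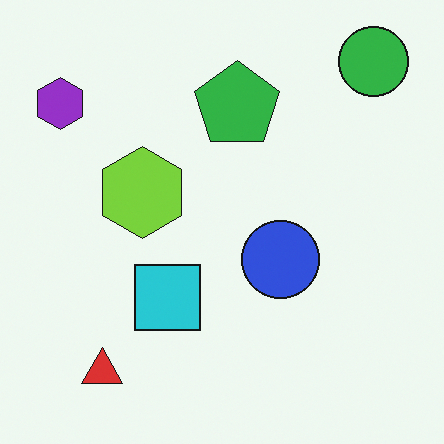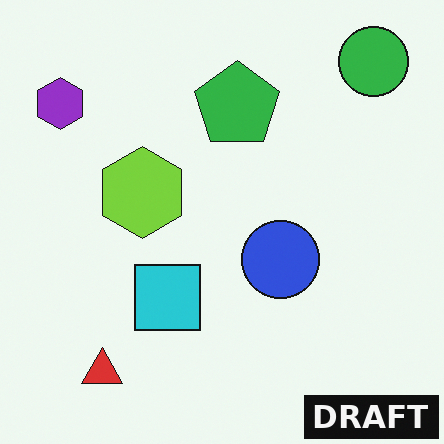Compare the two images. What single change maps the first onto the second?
The image was watermarked with the text "DRAFT" in the lower-right corner.

A dark label reading "DRAFT" appears in the lower-right corner.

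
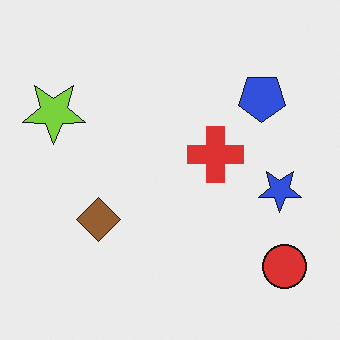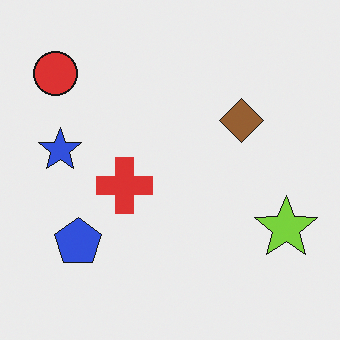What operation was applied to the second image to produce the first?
The image was rotated 180°.

The red circle sits in the top-left of the second image and the bottom-right of the first — consistent with a whole-image 180° rotation.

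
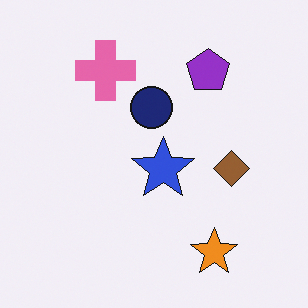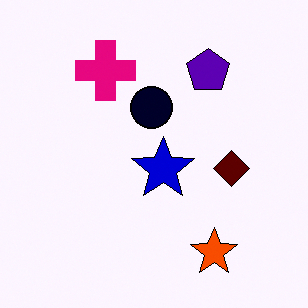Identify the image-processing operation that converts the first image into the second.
It was boosted in contrast.

Tones are pushed away from mid-grey across the whole image — a global contrast change.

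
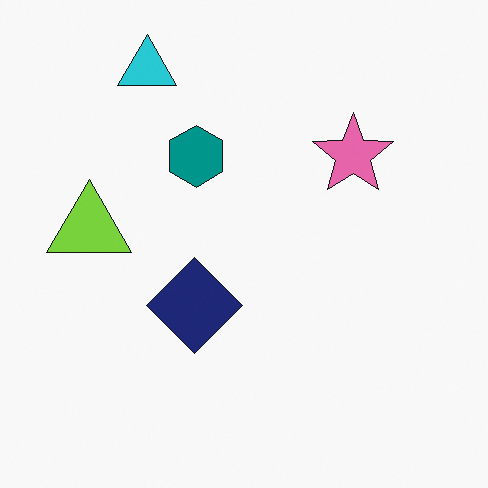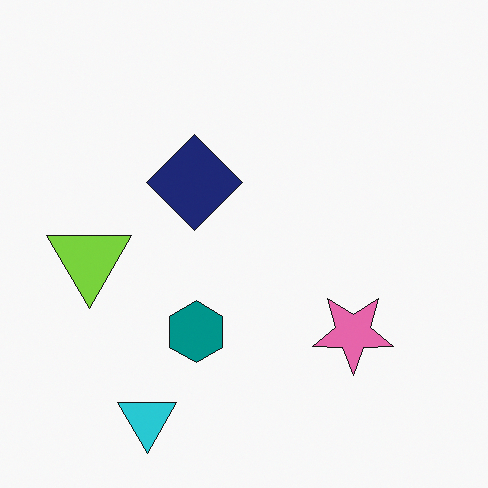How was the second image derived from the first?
This is the original image flipped vertically (top ↔ bottom).

The cyan triangle is in the top-left of the first image and the bottom-left of the second — shapes on opposite sides of the horizontal midline have swapped in a mirror flip.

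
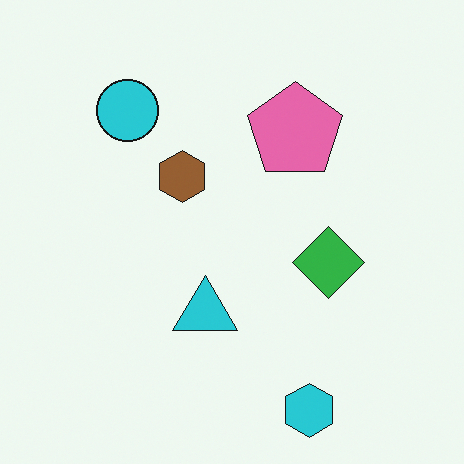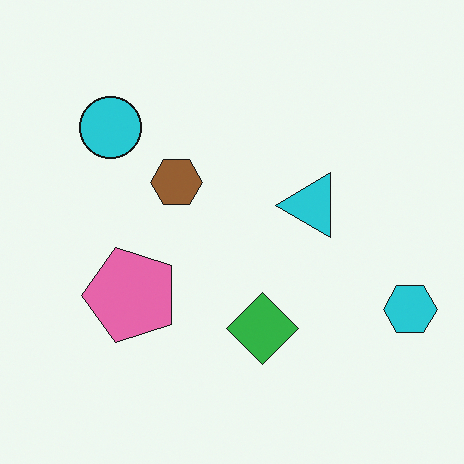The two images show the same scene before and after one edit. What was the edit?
This is the original image transposed (reflected across the top-left ↔ bottom-right diagonal).

Shapes have swapped their row and column positions — what was in the top-right is now in the bottom-left — a diagonal reflection.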